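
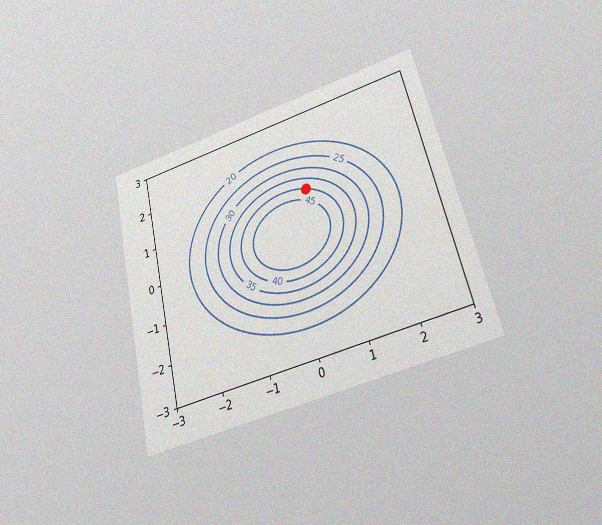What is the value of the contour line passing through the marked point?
40

The chart is tilted about 13° counter-clockwise and viewed at a slight angle, with some photo noise. The marked point sits on the contour labelled 40.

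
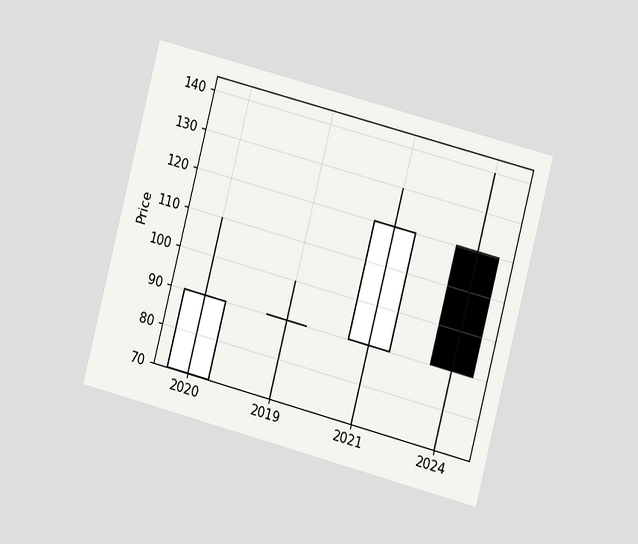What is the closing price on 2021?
120

The chart is tilted about 15° clockwise and viewed at a slight angle. The 2021 candle closes at 120.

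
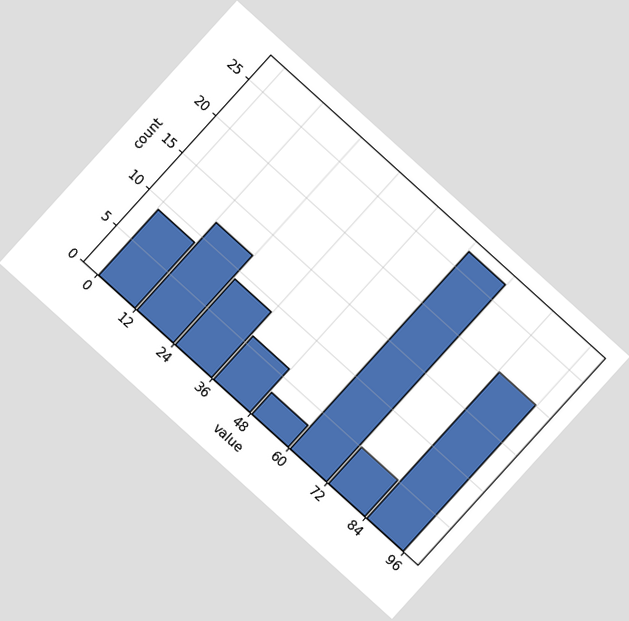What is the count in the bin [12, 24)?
The chart is tilted about 42° clockwise. The [12, 24) bin has height 12.

12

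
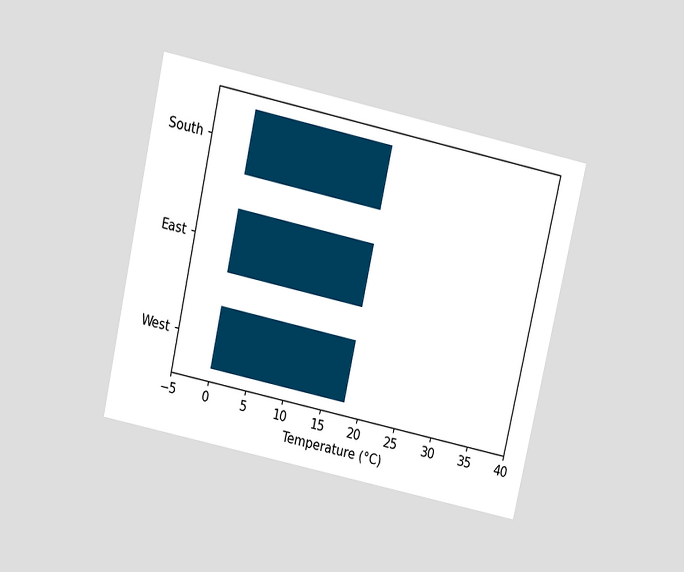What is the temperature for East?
18°C

The chart is tilted about 12° clockwise and viewed slightly from above. Reading along the chart's x-axis, the East bar reaches 18°C.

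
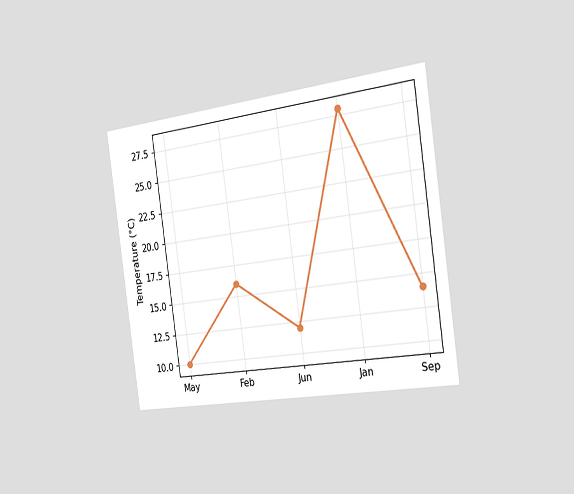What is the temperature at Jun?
12°C

The chart is tilted about 8° counter-clockwise and viewed slightly from the right. At Jun, the line is at 12°C.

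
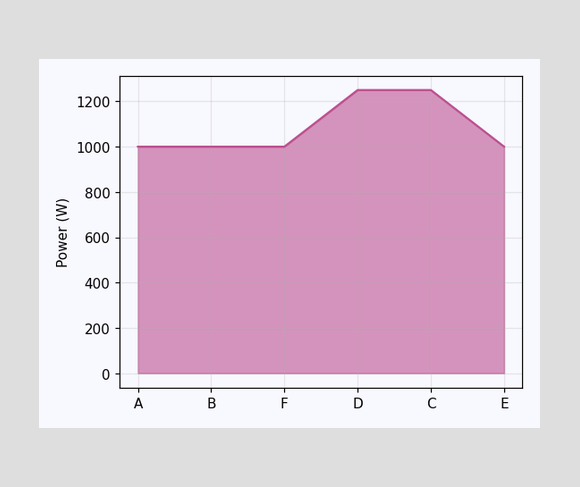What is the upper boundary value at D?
1250W

At D the upper boundary is at 1250W.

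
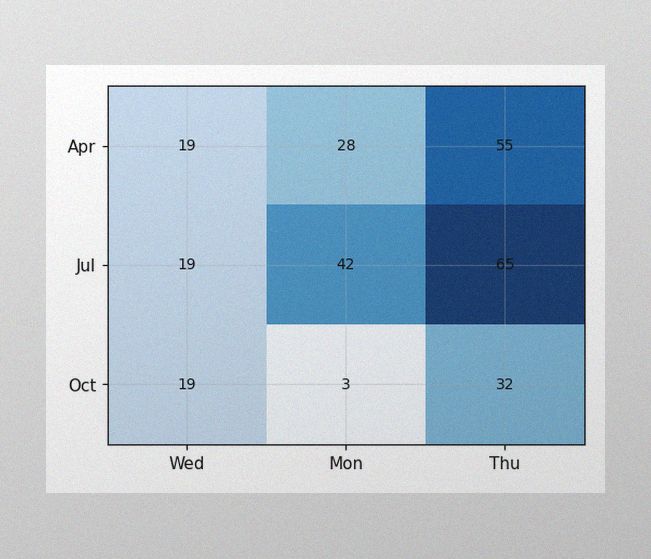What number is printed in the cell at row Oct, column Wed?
The image has some photo noise and uneven lighting. The (Oct, Wed) cell reads 19.

19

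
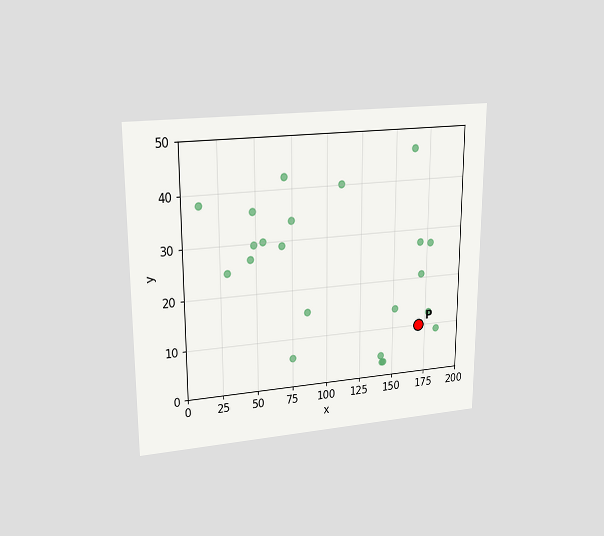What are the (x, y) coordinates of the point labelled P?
The chart is viewed at a slight angle. Following the gridlines from P to each axis, P sits at (170, 10).

(170, 10)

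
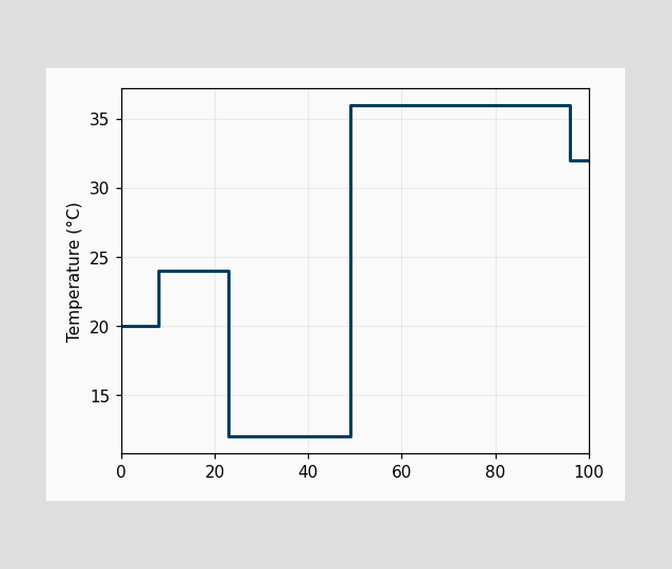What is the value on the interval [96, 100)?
32°C

On [96, 100) the step sits at 32°C.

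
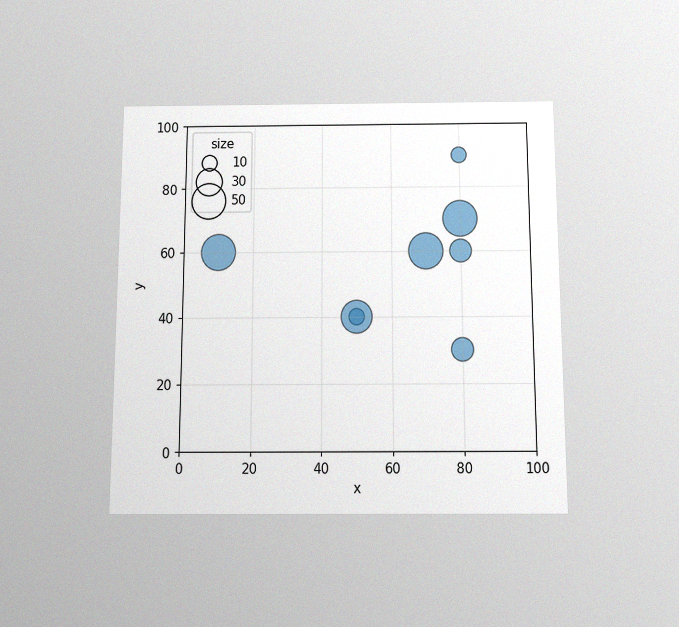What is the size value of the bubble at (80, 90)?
10

The chart is viewed slightly from below, with some photo noise. Matching the bubble at (80, 90) against the size legend gives 10.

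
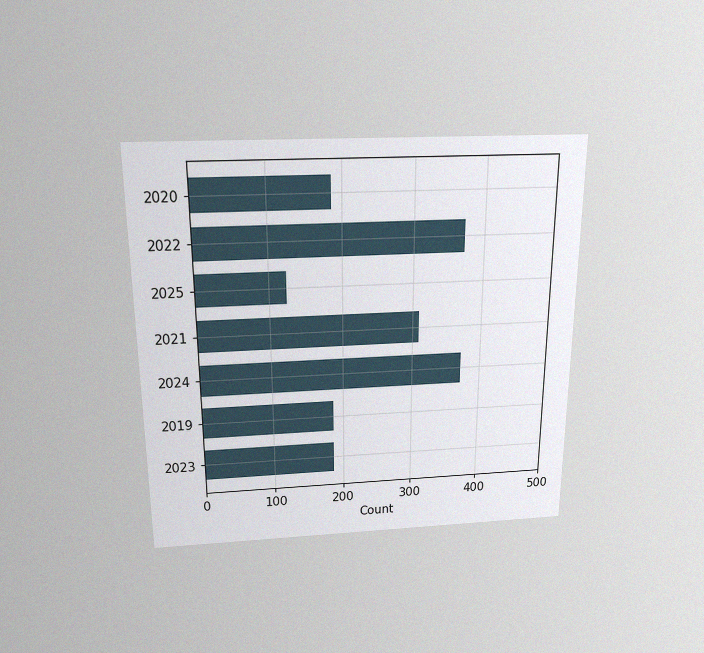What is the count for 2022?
The chart is viewed slightly from above, with some photo noise. Reading along the chart's x-axis, the 2022 bar reaches 372.

372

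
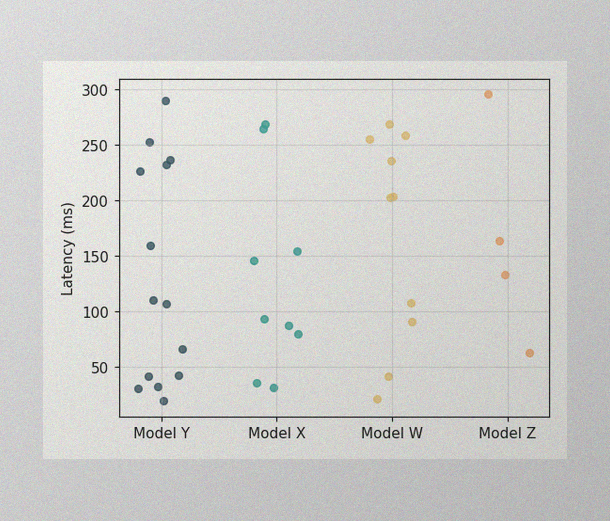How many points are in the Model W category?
10

The image has some photo noise and uneven lighting. Counting the markers in the Model W column gives 10.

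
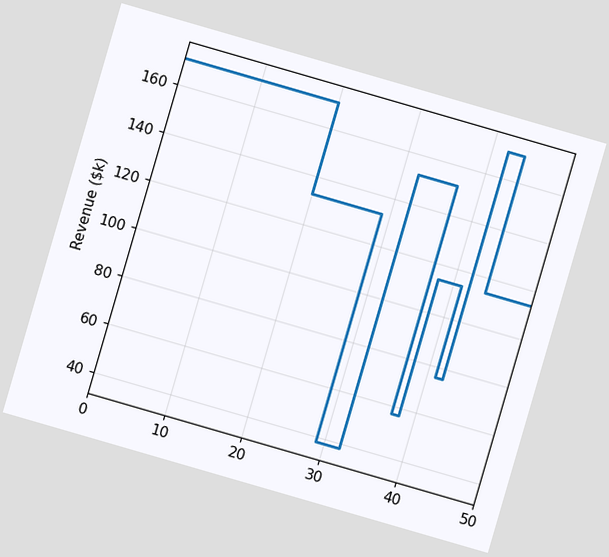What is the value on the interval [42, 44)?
$171k

The chart is tilted about 16° clockwise. On [42, 44) the step sits at $171k.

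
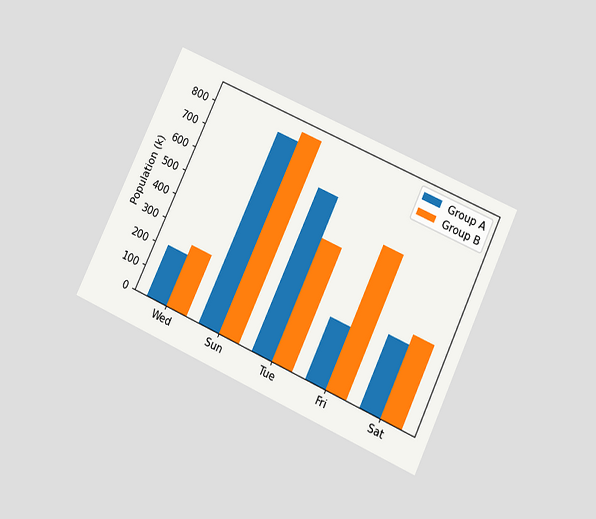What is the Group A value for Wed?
210k

The chart is tilted about 25° clockwise and viewed slightly from below. The Group A bar at Wed reaches 210k on the y-axis.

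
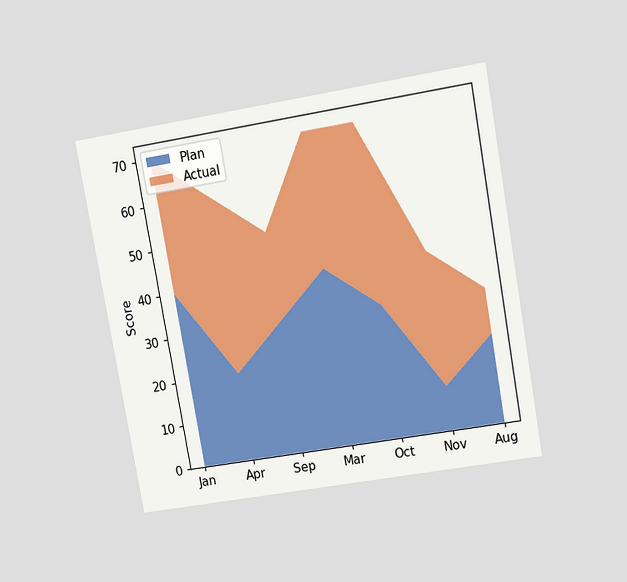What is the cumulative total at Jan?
70

The chart is tilted about 10° counter-clockwise and viewed at a slight angle. The stacked total at Jan reaches 70.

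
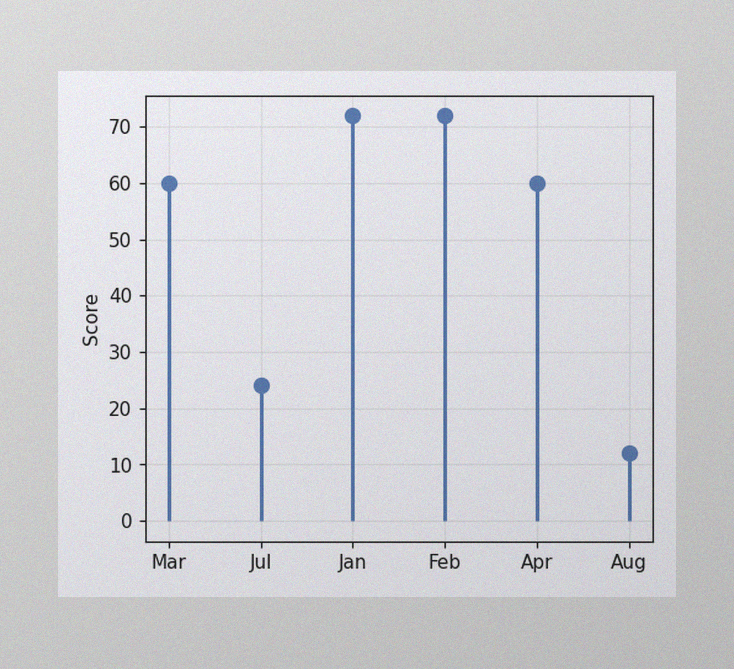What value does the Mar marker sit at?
60

The image has some photo noise and uneven lighting. The Mar marker sits at 60.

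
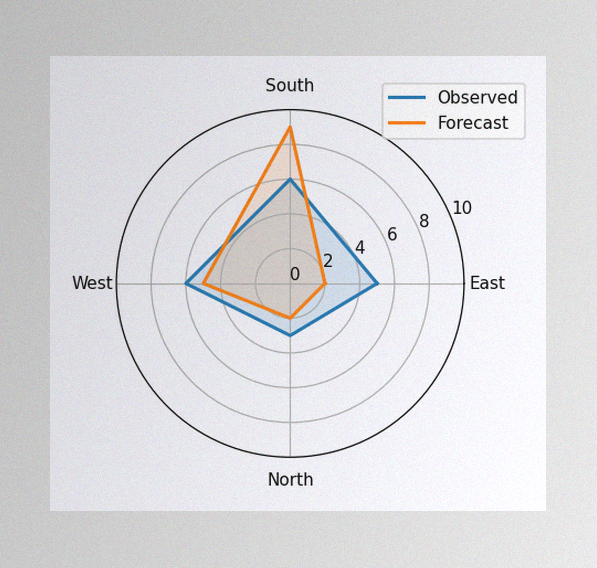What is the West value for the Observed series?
The image has some photo noise and uneven lighting. On the West axis, Observed reaches 6.

6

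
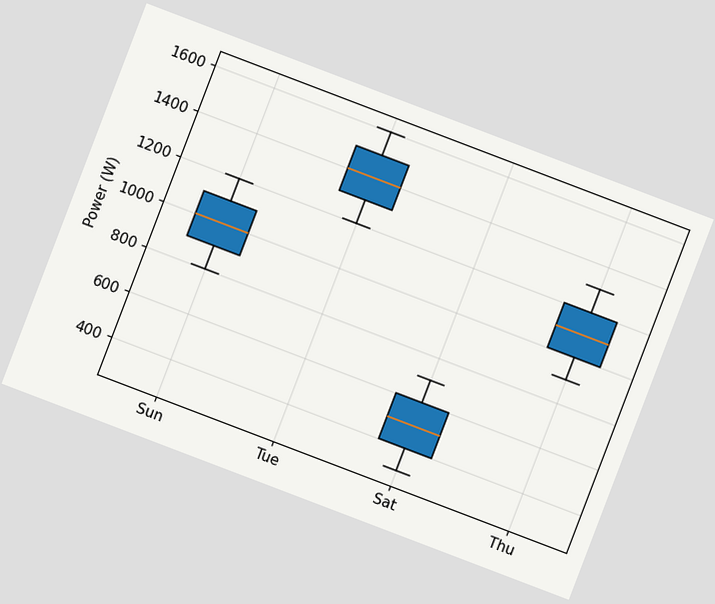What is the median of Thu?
1100W

The chart is tilted about 21° clockwise. The median line in the Thu box sits at 1100W.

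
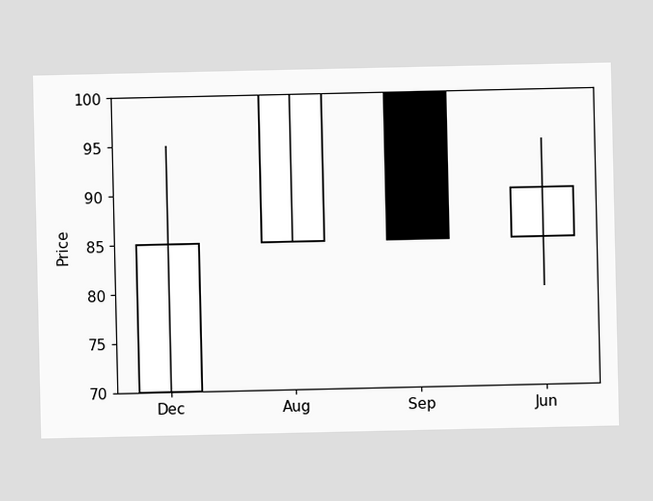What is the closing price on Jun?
90

The Jun candle closes at 90.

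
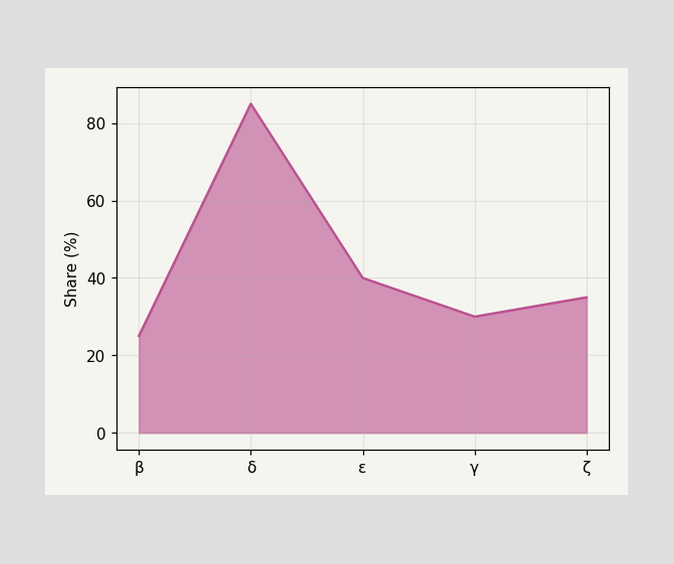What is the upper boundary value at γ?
At γ the upper boundary is at 30%.

30%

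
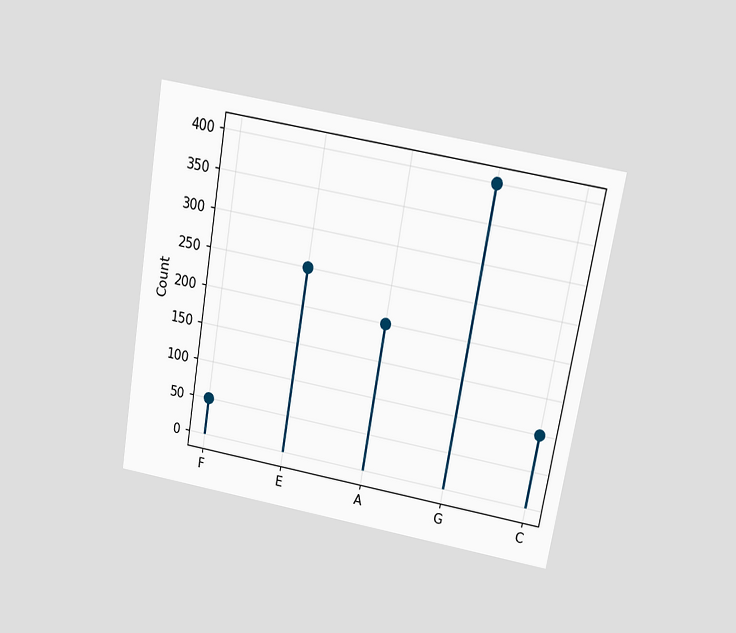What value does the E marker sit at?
250

The chart is tilted about 10° clockwise and viewed at a slight angle. The E marker sits at 250.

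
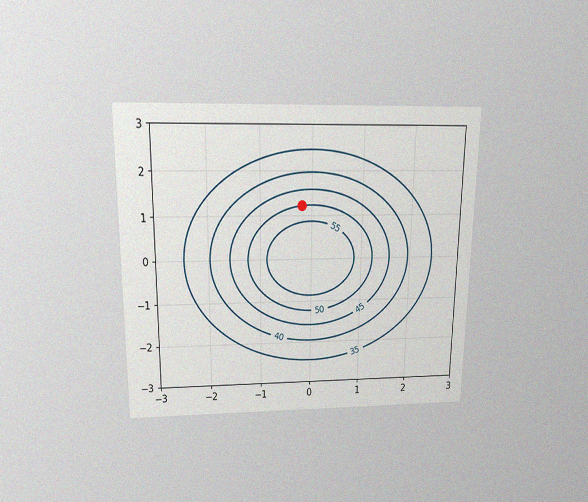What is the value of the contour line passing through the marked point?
50

The chart is viewed slightly from above, with some photo noise. The marked point sits on the contour labelled 50.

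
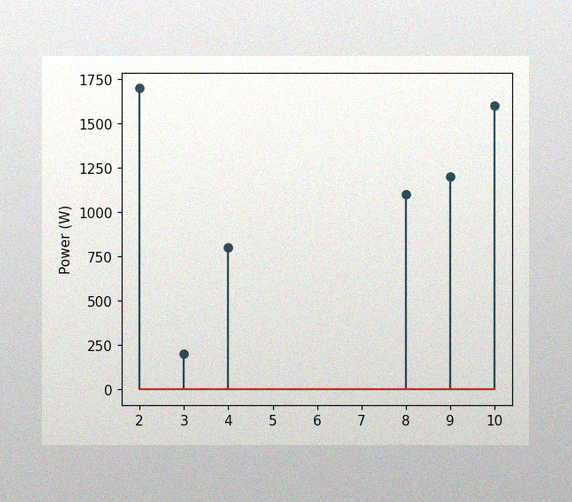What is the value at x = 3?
The image has some photo noise and uneven lighting. The stem at x=3 reaches 200W.

200W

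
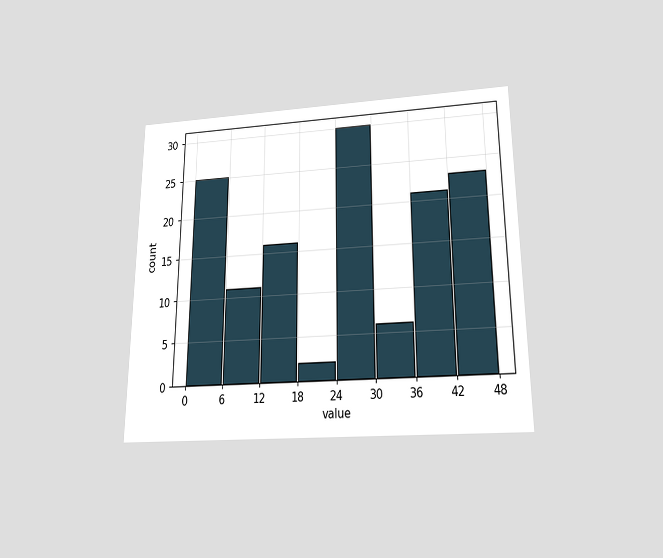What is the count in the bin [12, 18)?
16

The chart is viewed slightly from below. The [12, 18) bin has height 16.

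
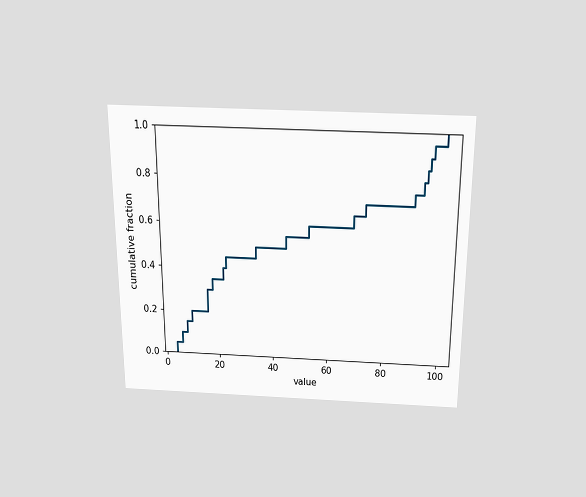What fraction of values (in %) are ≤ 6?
The chart is viewed slightly from above. At x=6 the ECDF step is at 10%.

10%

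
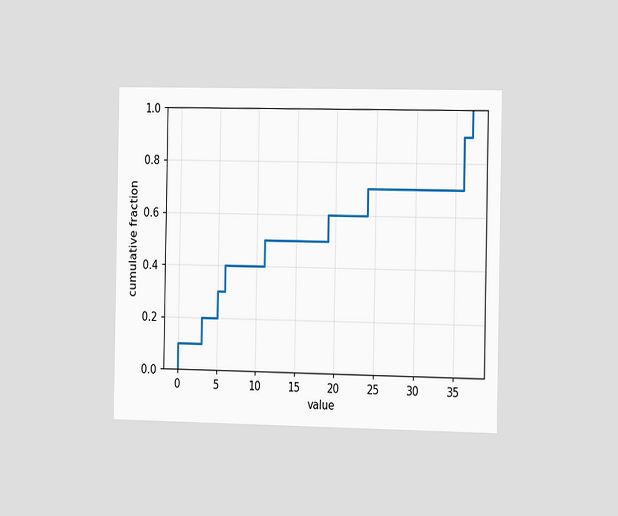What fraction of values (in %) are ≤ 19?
The chart is viewed slightly from the right. At x=19 the ECDF step is at 60%.

60%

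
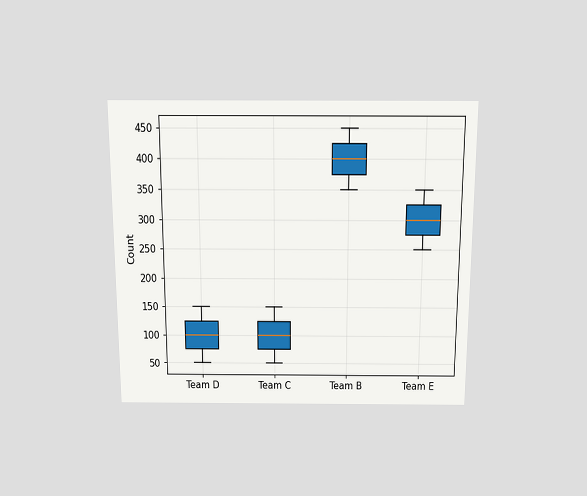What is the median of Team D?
100

The chart is viewed slightly from above. The median line in the Team D box sits at 100.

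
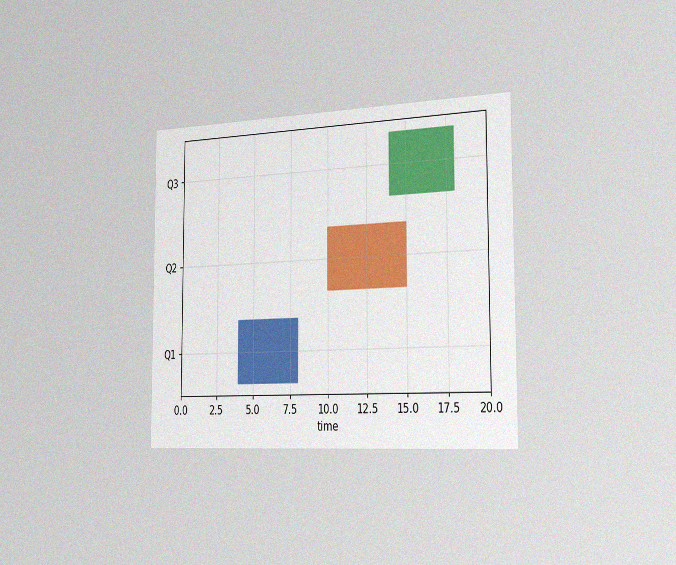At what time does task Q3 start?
14

The chart is viewed slightly from the right, with some photo noise. The Q3 bar begins at t=14.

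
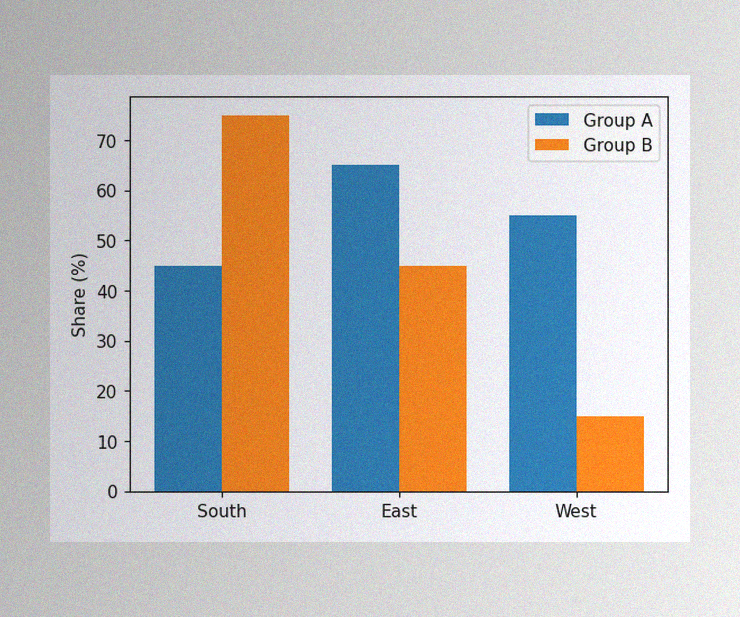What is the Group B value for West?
The image has some photo noise and uneven lighting. The Group B bar at West reaches 15% on the y-axis.

15%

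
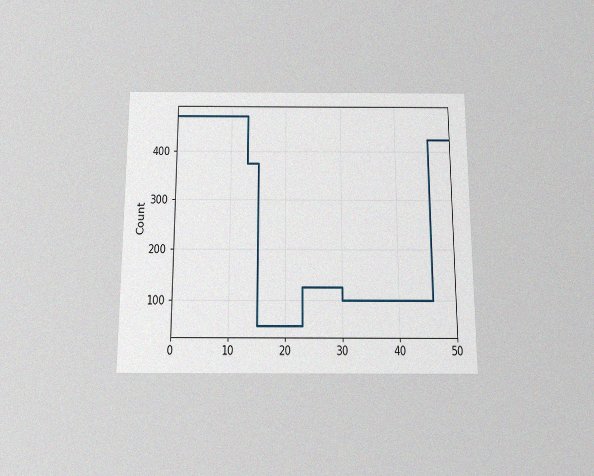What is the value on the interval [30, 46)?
The chart is viewed slightly from below, with some photo noise. On [30, 46) the step sits at 100.

100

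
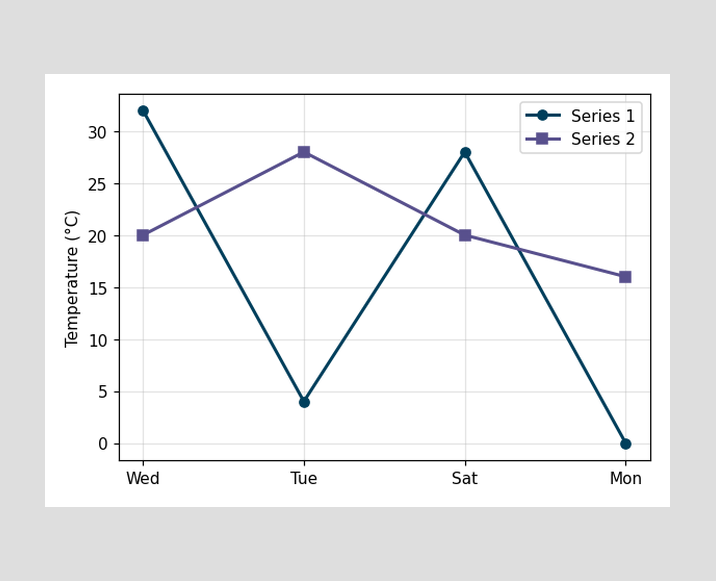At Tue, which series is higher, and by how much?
Series 2, by 24°C

At Tue, Series 2 sits above the other line by 24°C.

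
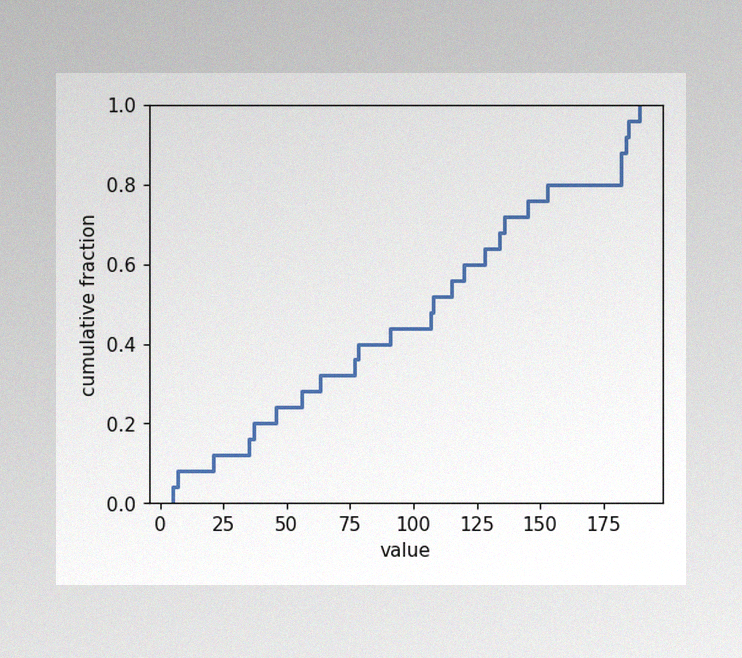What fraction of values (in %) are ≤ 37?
The image has some photo noise and uneven lighting. At x=37 the ECDF step is at 20%.

20%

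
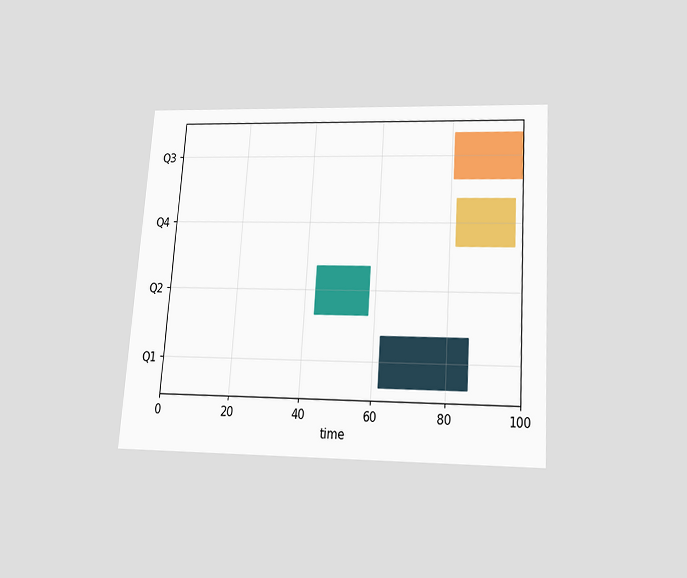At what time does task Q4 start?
The chart is tilted about 4° clockwise and viewed slightly from below. The Q4 bar begins at t=82.

82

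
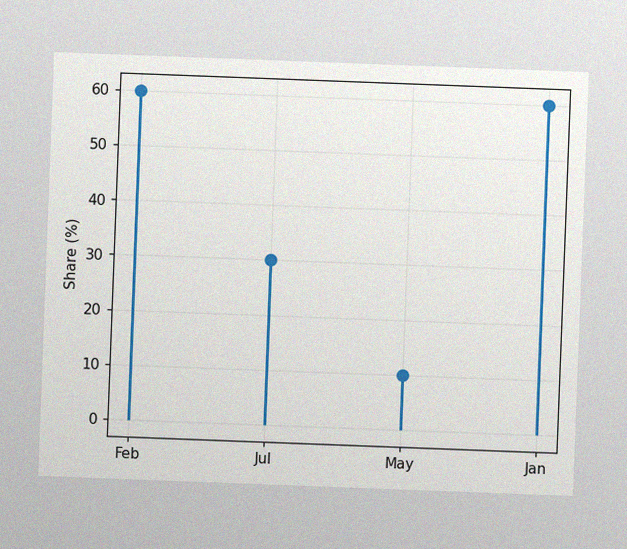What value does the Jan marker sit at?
60%

The chart is tilted about 2° clockwise, with some photo noise. The Jan marker sits at 60%.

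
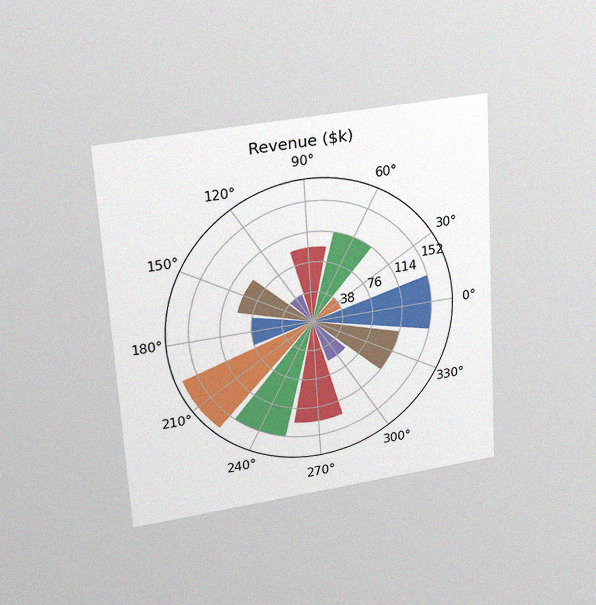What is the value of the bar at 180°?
$76k

The chart is tilted about 3° counter-clockwise and viewed slightly from above, with some photo noise. The bar at 180° reaches $76k on the radial axis.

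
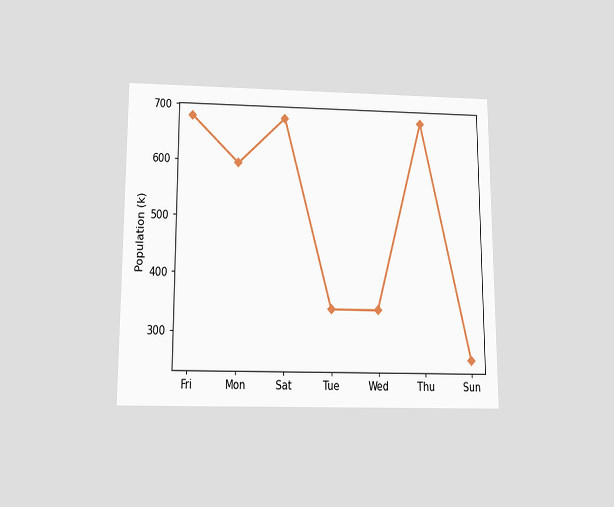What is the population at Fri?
680k

The chart is viewed slightly from below. At Fri, the line is at 680k.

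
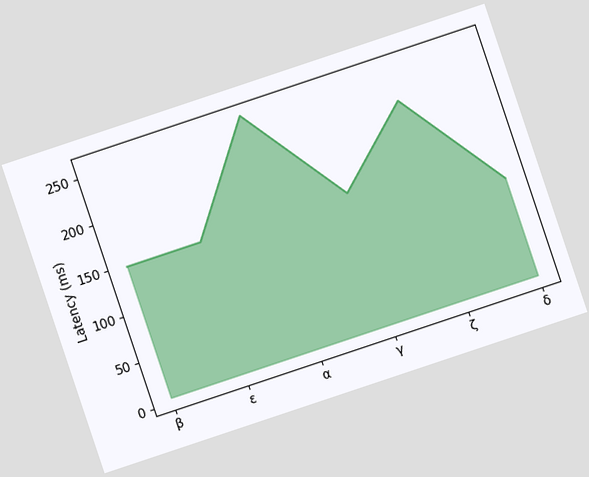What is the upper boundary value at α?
259ms

The chart is tilted about 18° counter-clockwise. At α the upper boundary is at 259ms.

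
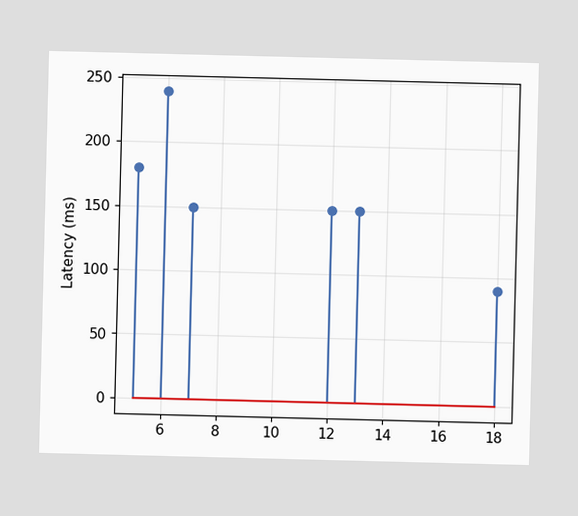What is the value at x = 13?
150ms

The stem at x=13 reaches 150ms.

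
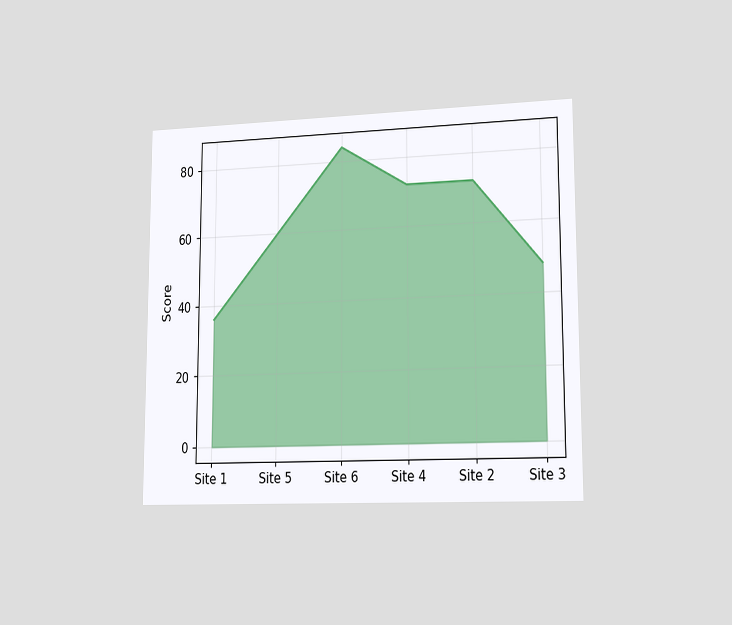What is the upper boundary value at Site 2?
72

The chart is viewed slightly from the right. At Site 2 the upper boundary is at 72.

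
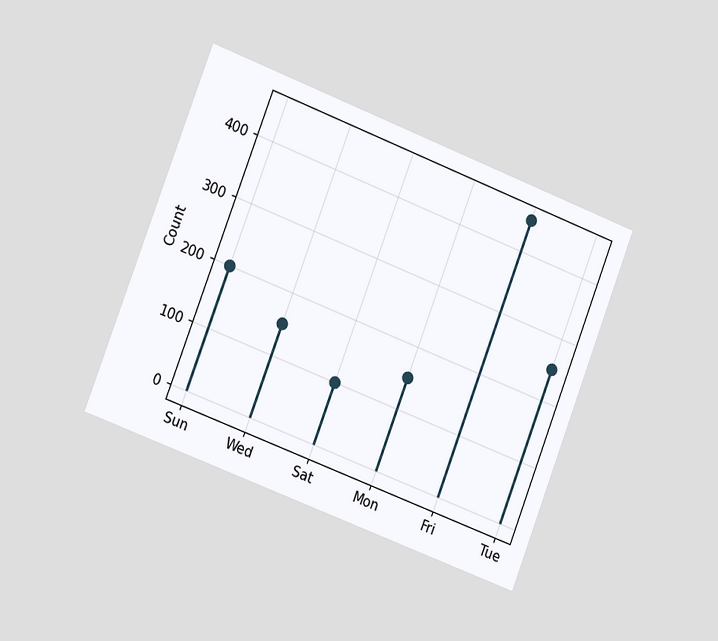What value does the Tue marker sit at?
The chart is tilted about 21° clockwise and viewed slightly from the left. The Tue marker sits at 250.

250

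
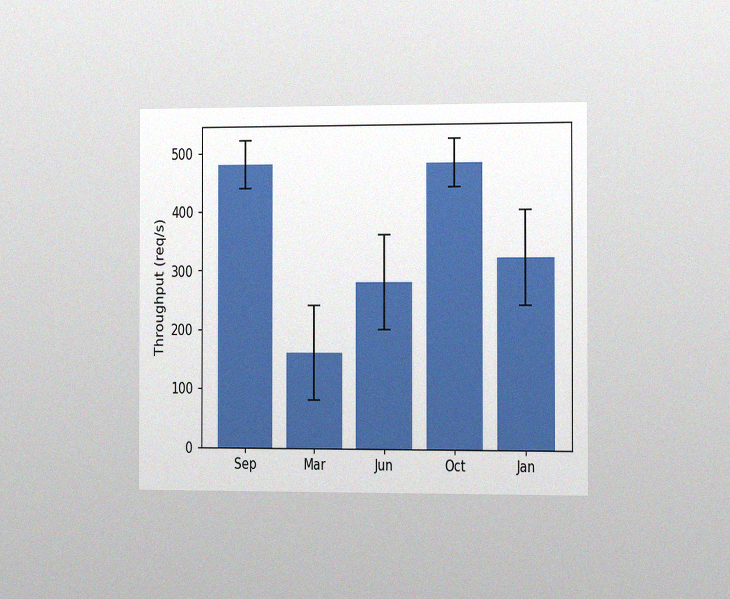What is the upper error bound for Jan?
The chart is viewed slightly from the right, with some photo noise. The Jan bar's upper whisker reaches 400req/s.

400req/s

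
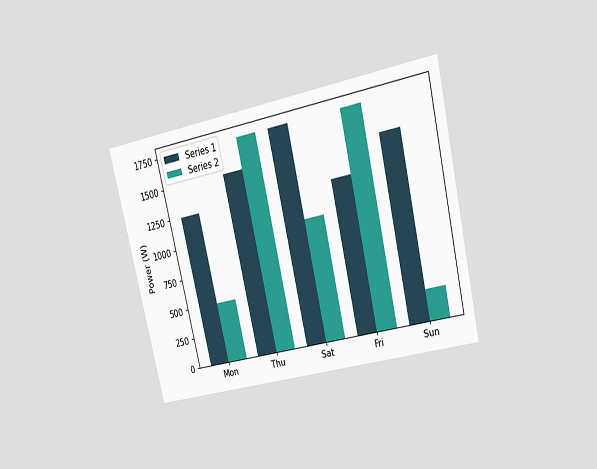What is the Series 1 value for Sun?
1500W

The chart is tilted about 13° counter-clockwise and viewed at a slight angle. The Series 1 bar at Sun reaches 1500W on the y-axis.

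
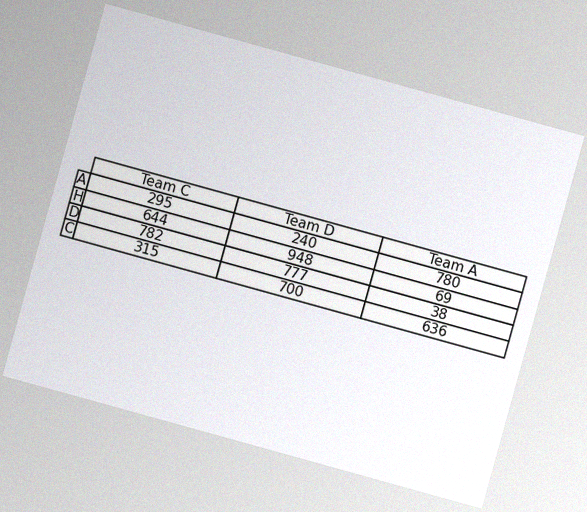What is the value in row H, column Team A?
The chart is tilted about 15° clockwise, with some photo noise. The (H, Team A) cell reads 69.

69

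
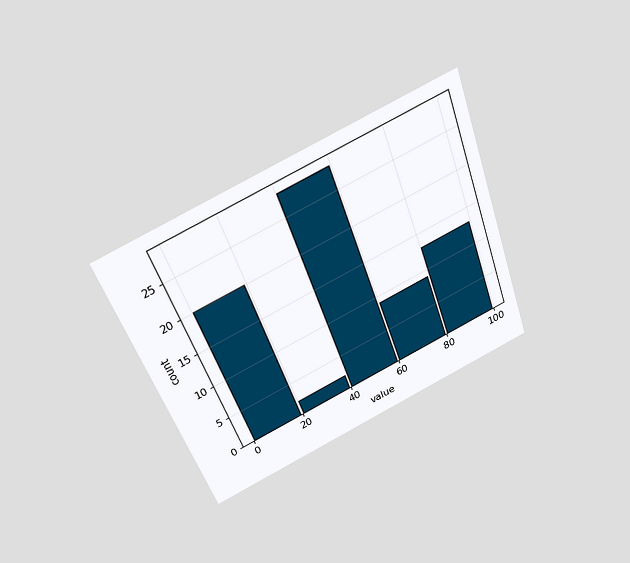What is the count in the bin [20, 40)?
2

The chart is tilted about 21° counter-clockwise and viewed slightly from above. The [20, 40) bin has height 2.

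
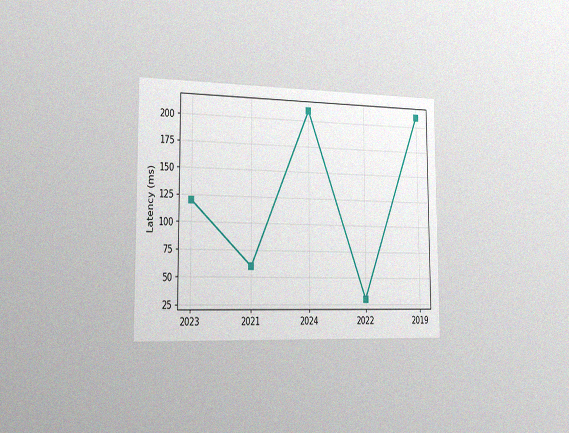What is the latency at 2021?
60ms

The chart is viewed slightly from the left, with some photo noise. At 2021, the line is at 60ms.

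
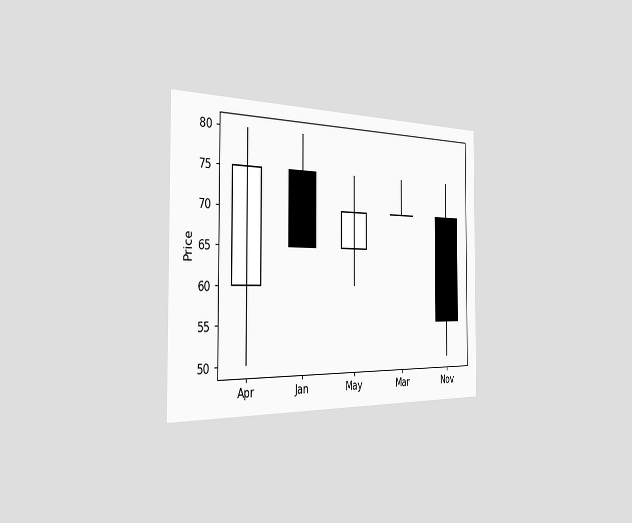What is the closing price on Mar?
70

The chart is viewed slightly from the left. The Mar candle closes at 70.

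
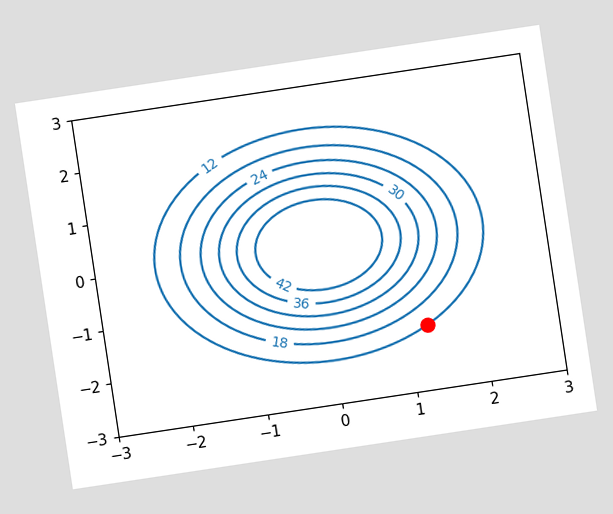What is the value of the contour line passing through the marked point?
The chart is tilted about 9° counter-clockwise. The marked point sits on the contour labelled 12.

12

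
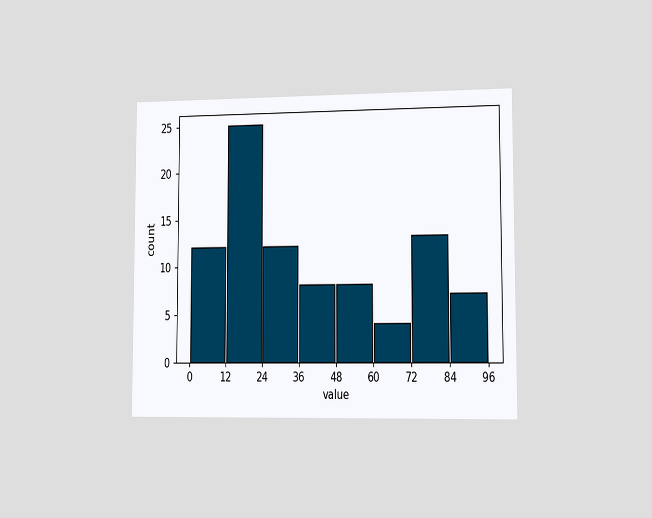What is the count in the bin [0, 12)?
The chart is viewed slightly from the right. The [0, 12) bin has height 12.

12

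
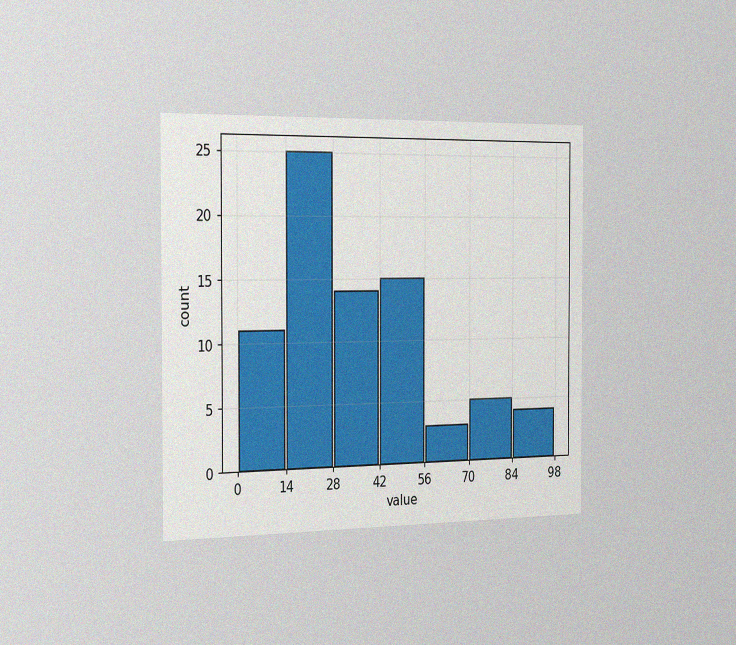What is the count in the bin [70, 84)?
The chart is viewed slightly from the left, with some photo noise. The [70, 84) bin has height 5.

5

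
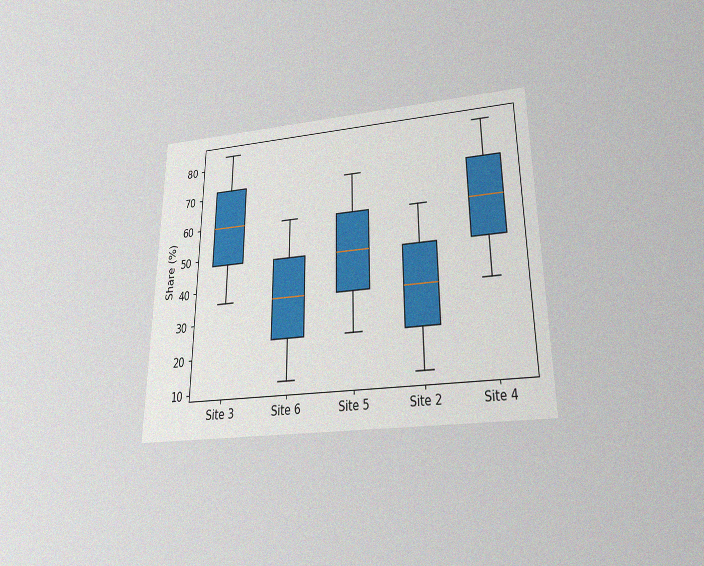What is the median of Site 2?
The chart is viewed slightly from below, with some photo noise. The median line in the Site 2 box sits at 36%.

36%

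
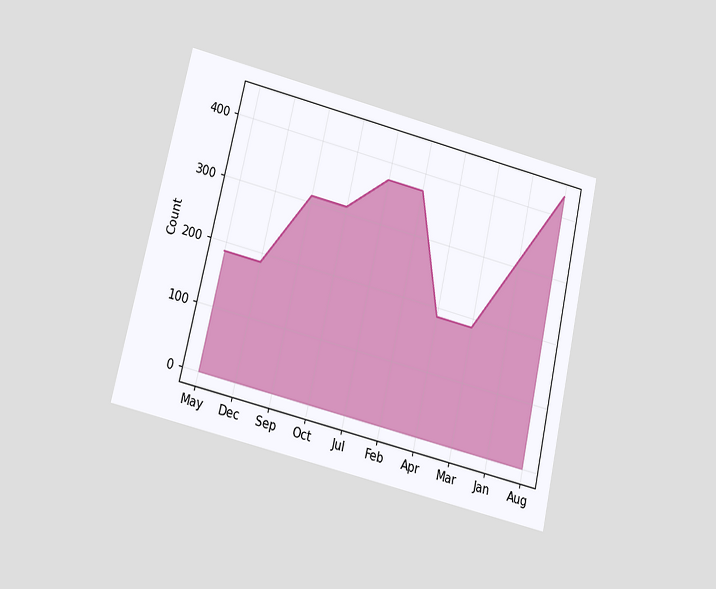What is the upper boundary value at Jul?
The chart is tilted about 13° clockwise and viewed slightly from below. At Jul the upper boundary is at 372.

372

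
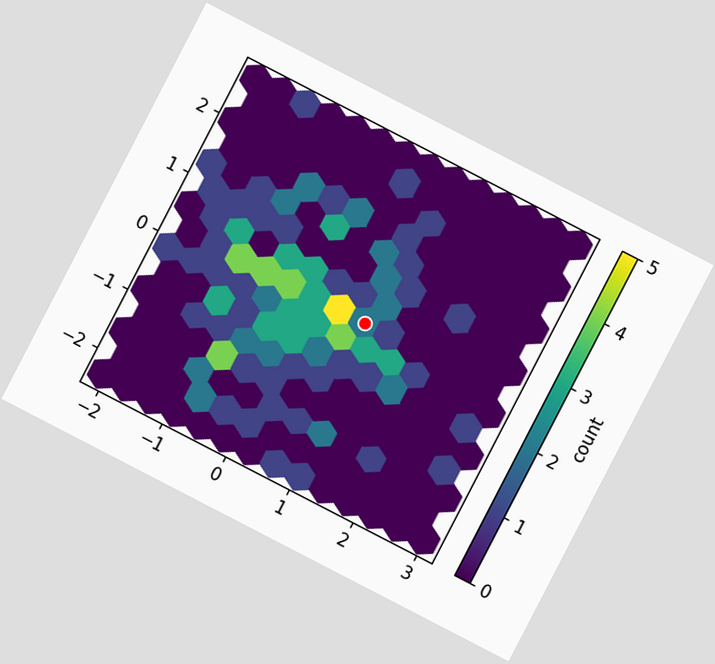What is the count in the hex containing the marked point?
The chart is tilted about 27° clockwise. The marked hex reads 2 on the colorbar.

2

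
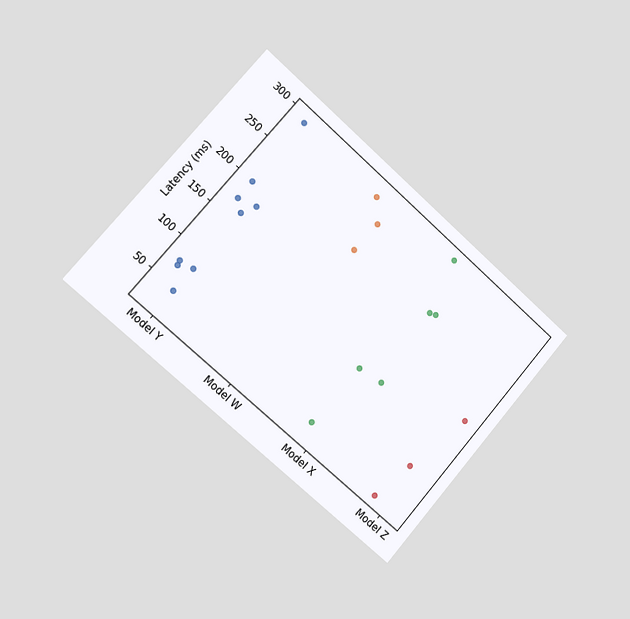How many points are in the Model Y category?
The chart is tilted about 41° clockwise and viewed slightly from the left. Counting the markers in the Model Y column gives 9.

9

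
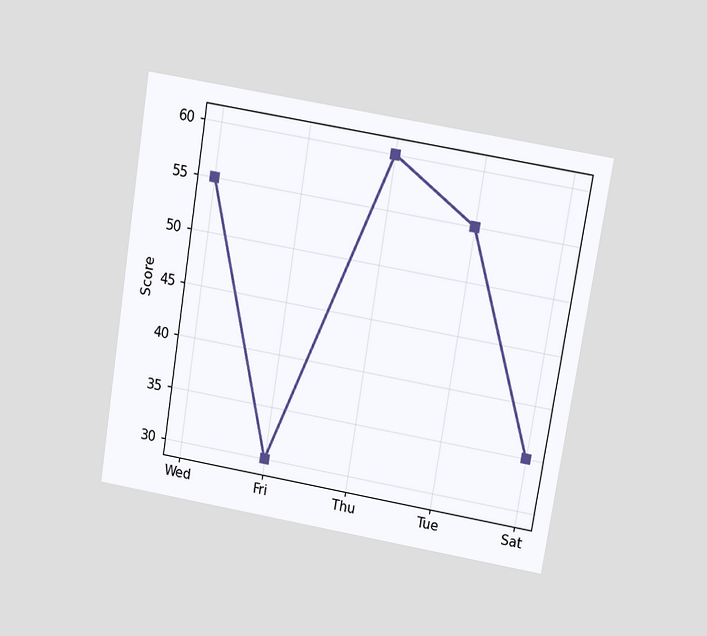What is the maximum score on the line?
60

The chart is tilted about 9° clockwise and viewed slightly from above. The highest point is at Thu, and reading across to the y-axis gives 60.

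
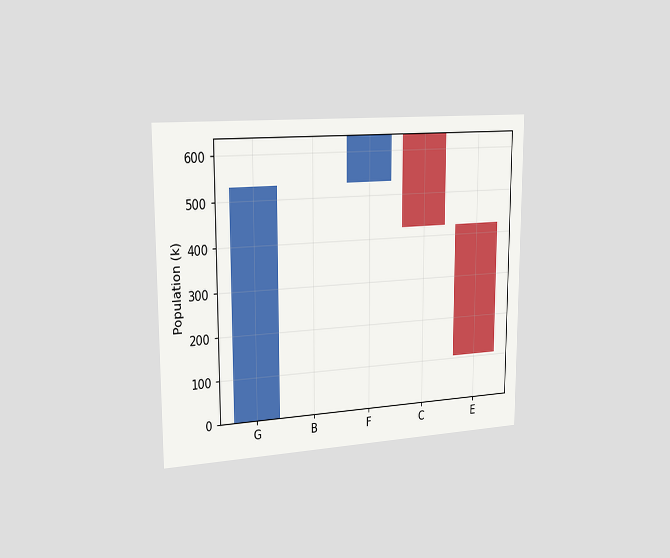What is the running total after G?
The chart is viewed slightly from the left. After G the running total reaches 530k.

530k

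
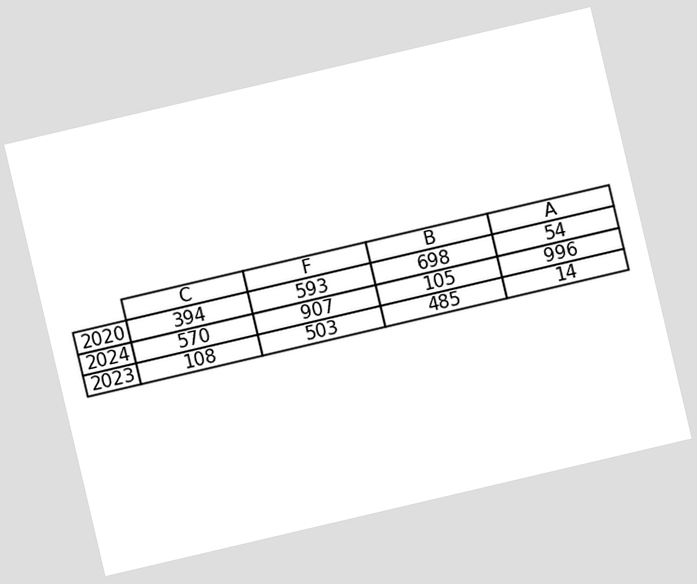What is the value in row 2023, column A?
The chart is tilted about 13° counter-clockwise. The (2023, A) cell reads 14.

14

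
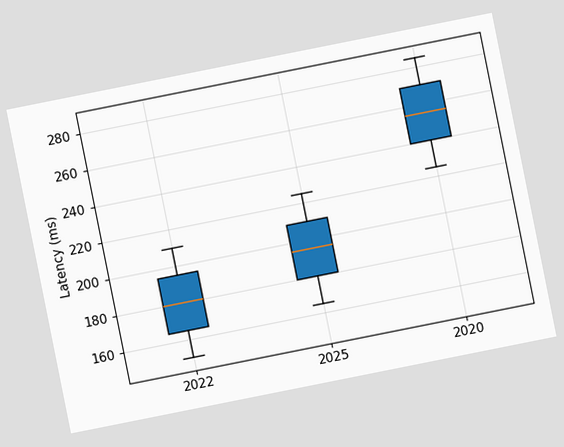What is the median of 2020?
The chart is tilted about 11° counter-clockwise. The median line in the 2020 box sits at 255ms.

255ms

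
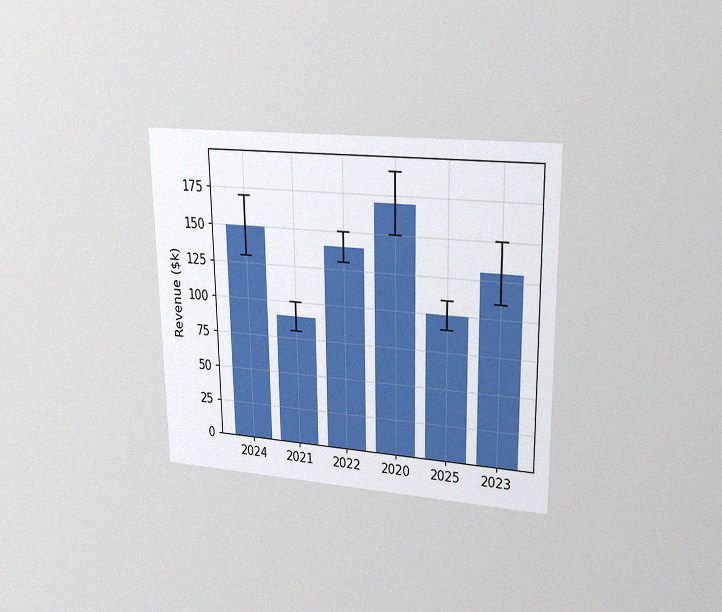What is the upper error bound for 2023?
The chart is viewed at a slight angle, with some photo noise. The 2023 bar's upper whisker reaches $150k.

$150k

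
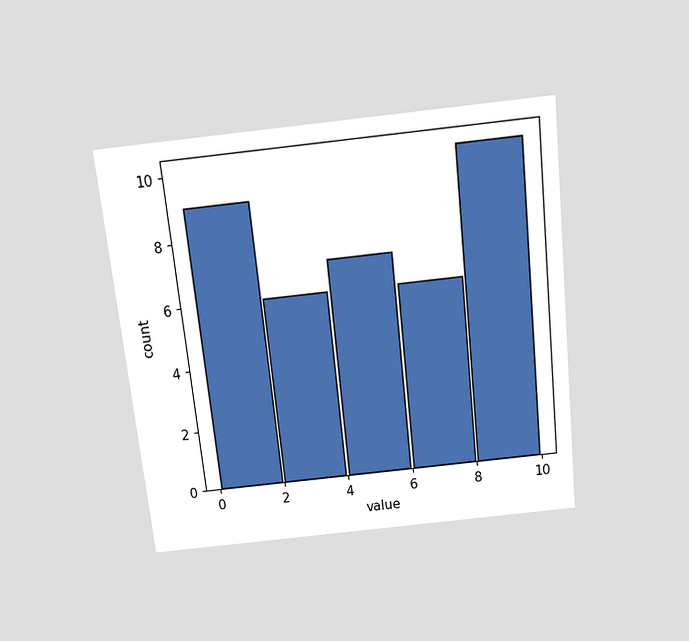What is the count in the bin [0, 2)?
The chart is tilted about 6° counter-clockwise and viewed slightly from above. The [0, 2) bin has height 9.

9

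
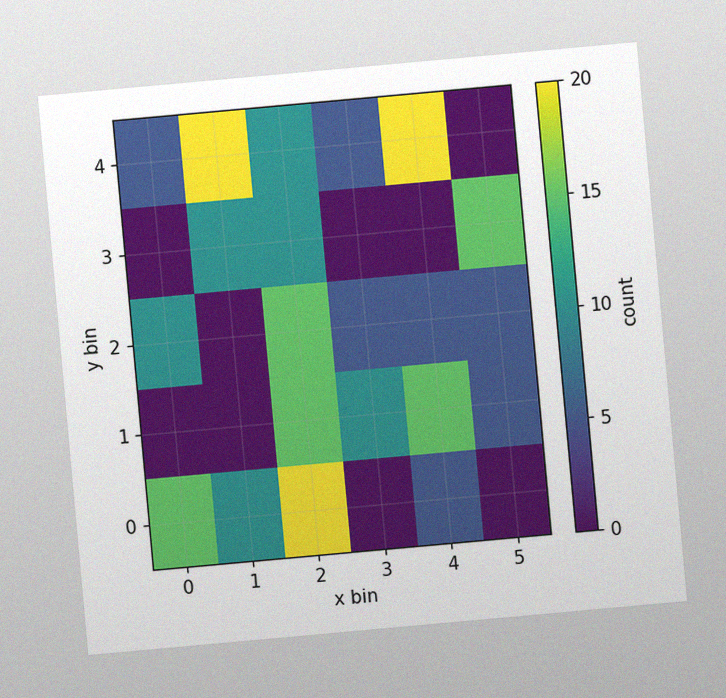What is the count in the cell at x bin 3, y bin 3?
The chart is tilted about 5° counter-clockwise, with some photo noise. Matching the cell (3, 3) against the colorbar gives 0.

0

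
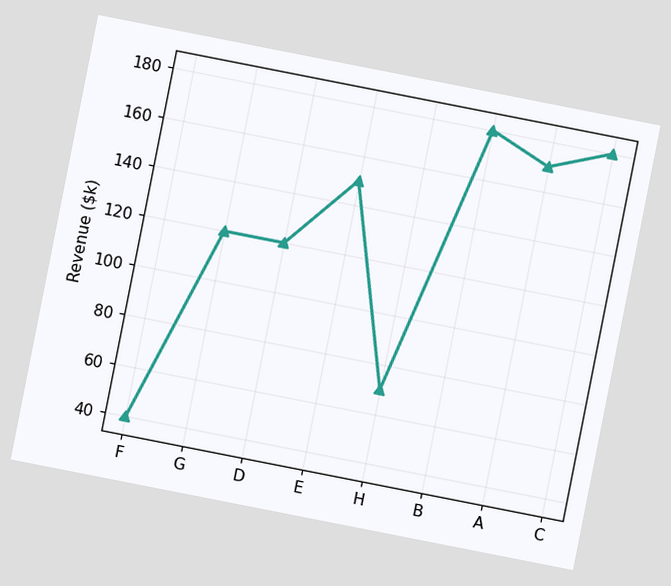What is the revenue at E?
The chart is tilted about 11° clockwise. At E, the line is at $150k.

$150k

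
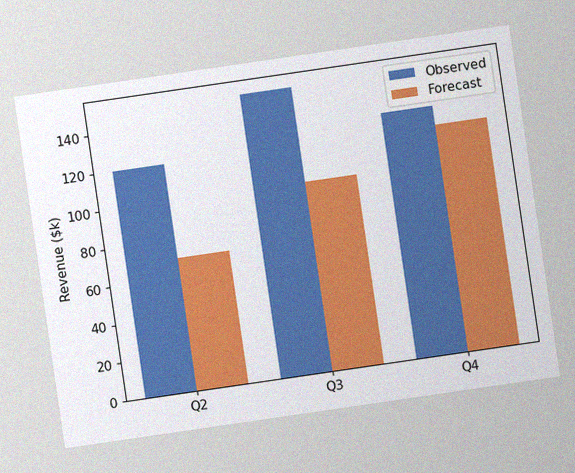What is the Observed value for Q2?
$120k

The chart is tilted about 8° counter-clockwise, with some photo noise. The Observed bar at Q2 reaches $120k on the y-axis.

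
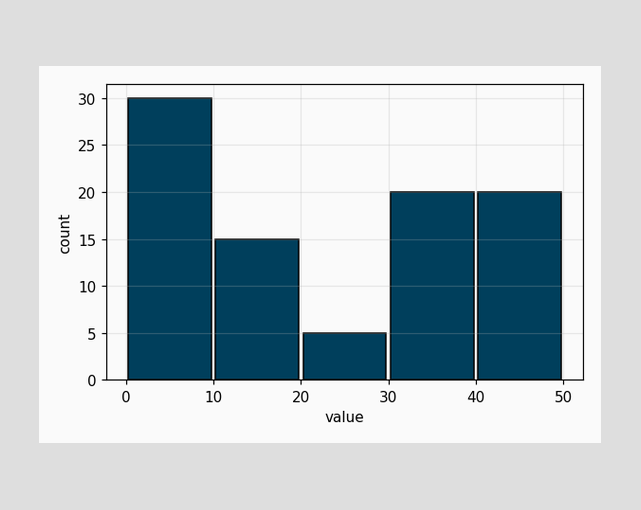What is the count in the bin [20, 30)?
The [20, 30) bin has height 5.

5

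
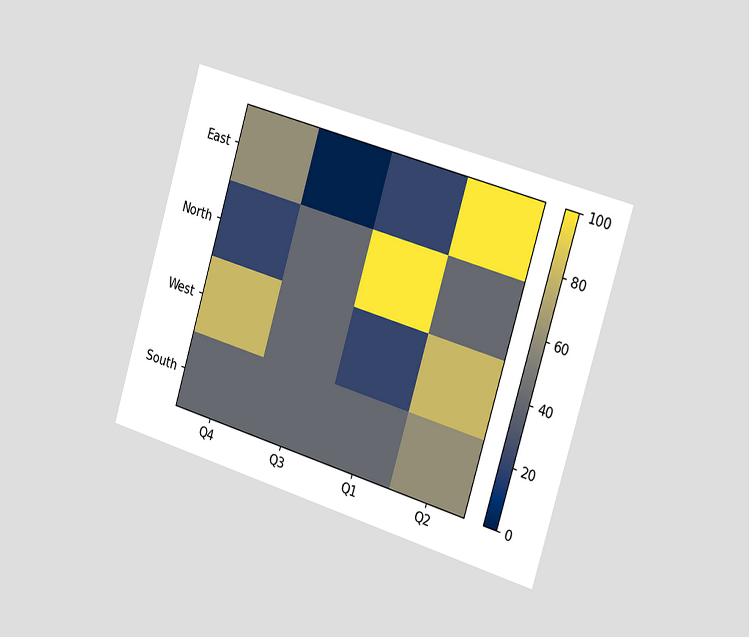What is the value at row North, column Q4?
20

The chart is tilted about 17° clockwise and viewed slightly from the right. Matching cell (North, Q4) against the colorbar gives 20.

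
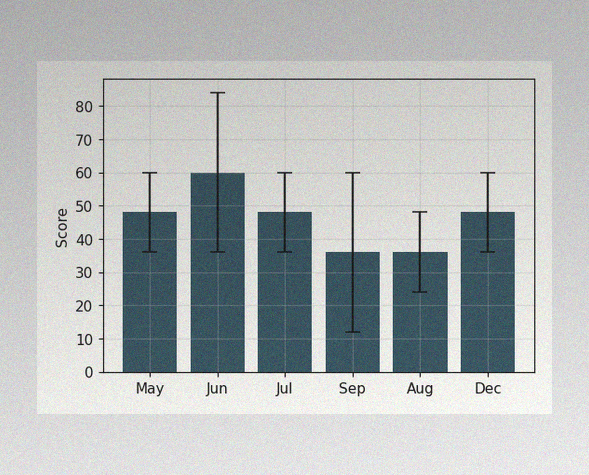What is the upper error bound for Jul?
The image has some photo noise and uneven lighting. The Jul bar's upper whisker reaches 60.

60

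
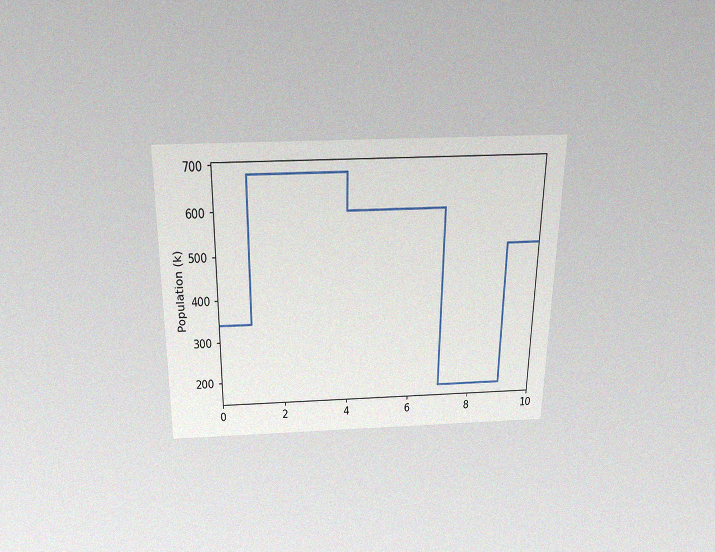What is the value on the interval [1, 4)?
The chart is viewed slightly from above, with some photo noise. On [1, 4) the step sits at 680k.

680k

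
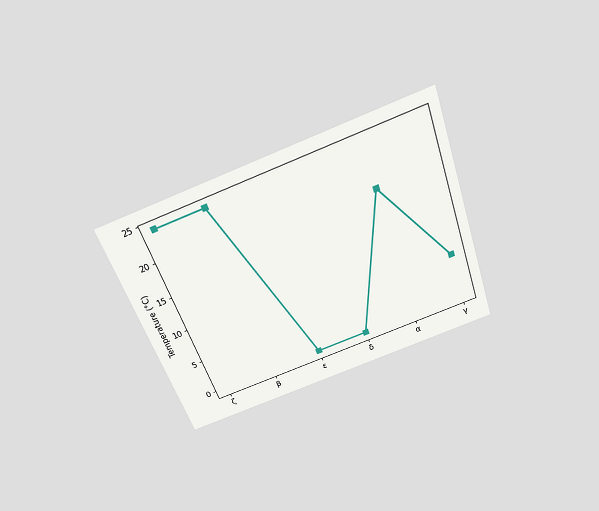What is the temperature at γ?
The chart is tilted about 19° counter-clockwise and viewed slightly from above. At γ, the line is at 6°C.

6°C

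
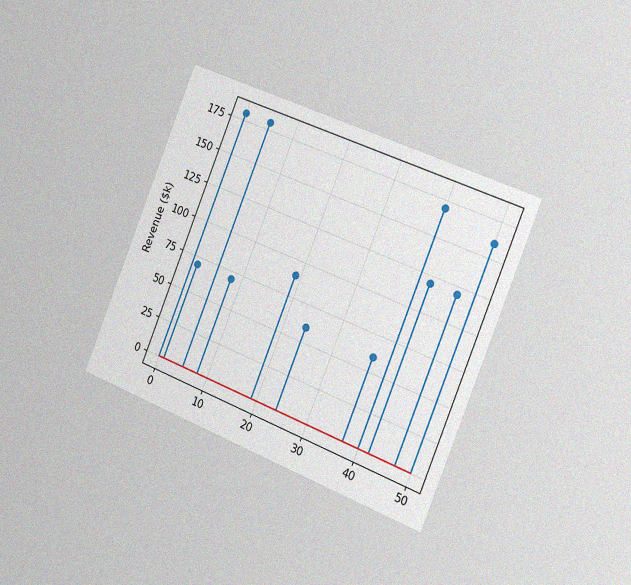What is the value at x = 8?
$70k

The chart is tilted about 22° clockwise and viewed slightly from the right, with some photo noise. The stem at x=8 reaches $70k.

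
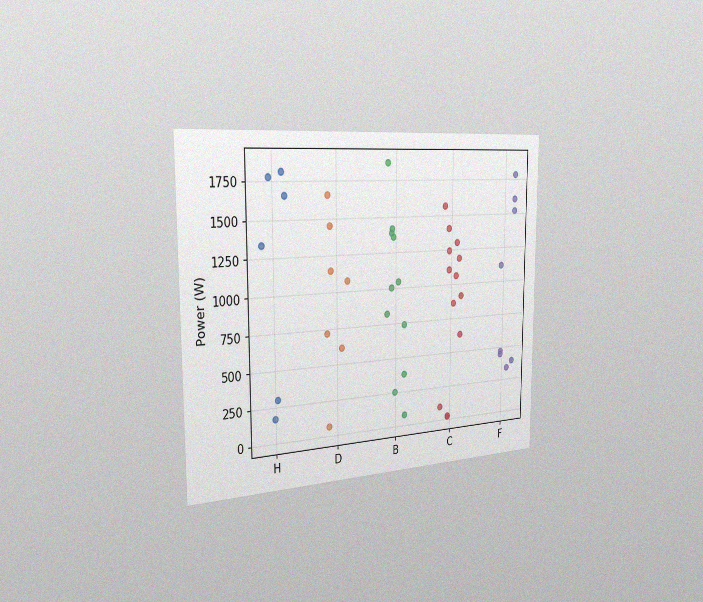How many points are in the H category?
The chart is viewed slightly from the left, with some photo noise. Counting the markers in the H column gives 6.

6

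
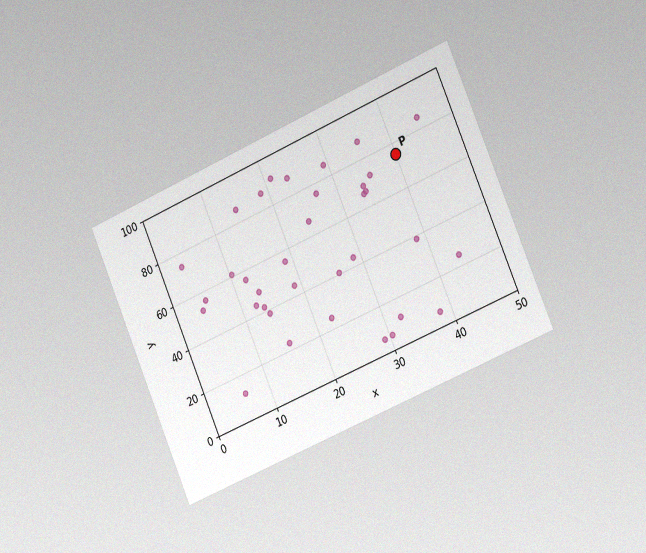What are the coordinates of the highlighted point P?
(40, 75)

The chart is tilted about 23° counter-clockwise and viewed slightly from the right, with some photo noise. Following the gridlines from P to each axis, P sits at (40, 75).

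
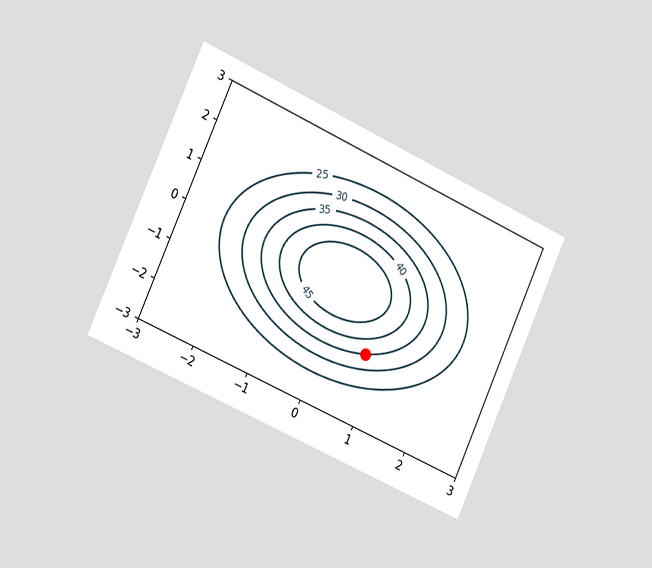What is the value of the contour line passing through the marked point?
35

The chart is tilted about 24° clockwise and viewed slightly from the left. The marked point sits on the contour labelled 35.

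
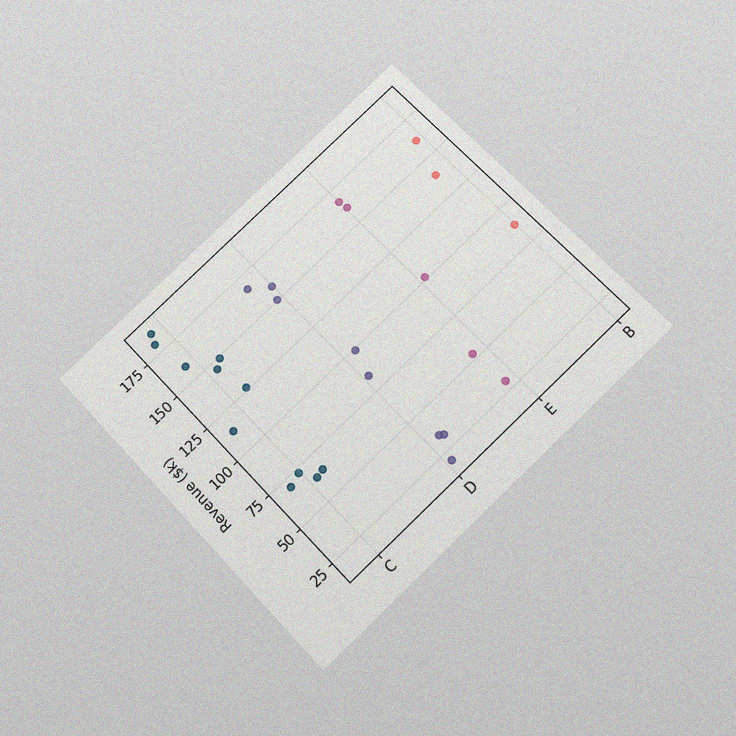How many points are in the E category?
The chart is tilted about 44° counter-clockwise and viewed slightly from below, with some photo noise. Counting the markers in the E column gives 5.

5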